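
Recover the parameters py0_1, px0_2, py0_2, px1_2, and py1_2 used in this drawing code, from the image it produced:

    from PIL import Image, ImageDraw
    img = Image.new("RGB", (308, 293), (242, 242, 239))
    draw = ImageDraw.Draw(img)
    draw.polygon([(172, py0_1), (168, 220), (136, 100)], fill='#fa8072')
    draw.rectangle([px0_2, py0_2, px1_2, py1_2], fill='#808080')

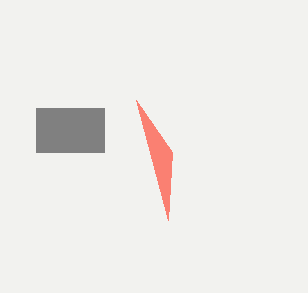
py0_1 = 152
px0_2 = 36
py0_2 = 108
px1_2 = 104
py1_2 = 152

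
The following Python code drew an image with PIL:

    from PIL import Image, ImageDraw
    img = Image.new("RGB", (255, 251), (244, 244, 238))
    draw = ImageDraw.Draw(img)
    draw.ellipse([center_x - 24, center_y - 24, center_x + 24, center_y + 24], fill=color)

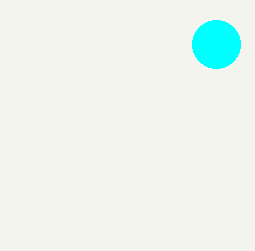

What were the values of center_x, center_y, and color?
center_x = 216, center_y = 44, color = 'cyan'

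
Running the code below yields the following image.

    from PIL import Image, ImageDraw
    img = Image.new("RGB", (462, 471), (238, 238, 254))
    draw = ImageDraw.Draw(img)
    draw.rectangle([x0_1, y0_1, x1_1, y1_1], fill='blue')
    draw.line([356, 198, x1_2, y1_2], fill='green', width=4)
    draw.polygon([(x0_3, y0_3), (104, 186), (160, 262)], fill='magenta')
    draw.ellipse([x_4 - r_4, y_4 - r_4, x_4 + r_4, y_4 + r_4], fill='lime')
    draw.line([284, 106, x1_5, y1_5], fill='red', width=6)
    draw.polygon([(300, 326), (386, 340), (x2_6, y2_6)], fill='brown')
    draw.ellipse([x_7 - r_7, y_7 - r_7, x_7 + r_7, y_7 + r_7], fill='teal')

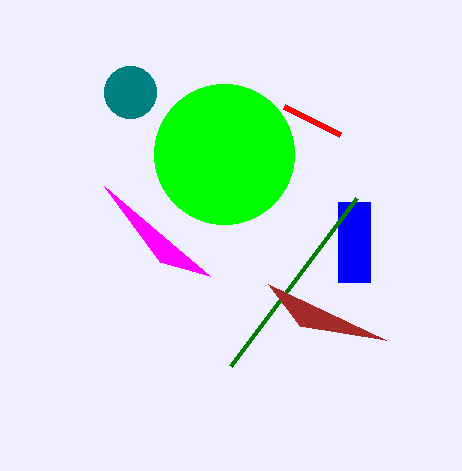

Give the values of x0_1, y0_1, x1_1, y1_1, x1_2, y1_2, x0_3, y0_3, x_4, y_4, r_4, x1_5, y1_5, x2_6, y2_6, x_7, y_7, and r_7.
x0_1 = 338; y0_1 = 202; x1_1 = 370; y1_1 = 282; x1_2 = 230; y1_2 = 366; x0_3 = 210; y0_3 = 276; x_4 = 224; y_4 = 154; r_4 = 70; x1_5 = 340; y1_5 = 134; x2_6 = 268; y2_6 = 284; x_7 = 130; y_7 = 92; r_7 = 26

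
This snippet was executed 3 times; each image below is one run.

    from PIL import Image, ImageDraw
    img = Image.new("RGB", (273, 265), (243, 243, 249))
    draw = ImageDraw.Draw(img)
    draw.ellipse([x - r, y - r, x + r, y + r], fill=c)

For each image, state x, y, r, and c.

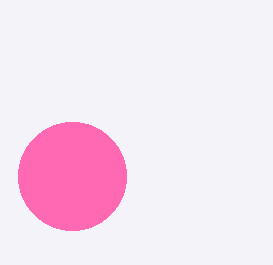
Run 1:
x = 72, y = 176, r = 54, c = 'hotpink'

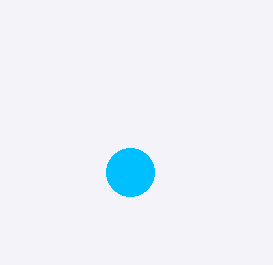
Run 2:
x = 130
y = 172
r = 24
c = 'deepskyblue'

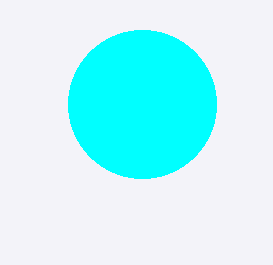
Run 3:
x = 142, y = 104, r = 74, c = 'cyan'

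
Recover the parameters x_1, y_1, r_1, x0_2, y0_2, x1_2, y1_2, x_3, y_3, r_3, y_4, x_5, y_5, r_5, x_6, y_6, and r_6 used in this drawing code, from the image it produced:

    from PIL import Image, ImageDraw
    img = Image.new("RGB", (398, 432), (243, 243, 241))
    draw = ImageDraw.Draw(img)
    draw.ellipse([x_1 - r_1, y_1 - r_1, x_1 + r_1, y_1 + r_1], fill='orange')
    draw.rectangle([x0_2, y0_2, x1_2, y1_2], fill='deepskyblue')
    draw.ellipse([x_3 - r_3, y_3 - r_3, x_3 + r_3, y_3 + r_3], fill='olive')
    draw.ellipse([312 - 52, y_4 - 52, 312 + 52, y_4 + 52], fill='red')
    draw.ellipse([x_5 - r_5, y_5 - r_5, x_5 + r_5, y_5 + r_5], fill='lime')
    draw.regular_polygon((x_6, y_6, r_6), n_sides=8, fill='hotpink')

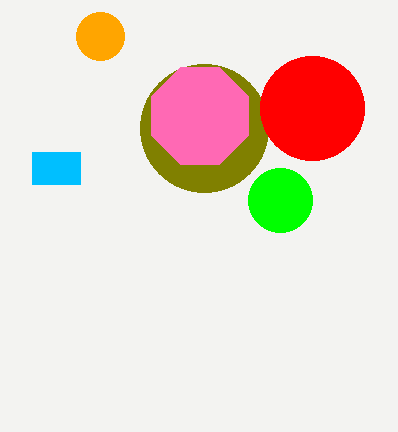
x_1 = 100; y_1 = 36; r_1 = 24; x0_2 = 32; y0_2 = 152; x1_2 = 80; y1_2 = 184; x_3 = 204; y_3 = 128; r_3 = 64; y_4 = 108; x_5 = 280; y_5 = 200; r_5 = 32; x_6 = 200; y_6 = 116; r_6 = 52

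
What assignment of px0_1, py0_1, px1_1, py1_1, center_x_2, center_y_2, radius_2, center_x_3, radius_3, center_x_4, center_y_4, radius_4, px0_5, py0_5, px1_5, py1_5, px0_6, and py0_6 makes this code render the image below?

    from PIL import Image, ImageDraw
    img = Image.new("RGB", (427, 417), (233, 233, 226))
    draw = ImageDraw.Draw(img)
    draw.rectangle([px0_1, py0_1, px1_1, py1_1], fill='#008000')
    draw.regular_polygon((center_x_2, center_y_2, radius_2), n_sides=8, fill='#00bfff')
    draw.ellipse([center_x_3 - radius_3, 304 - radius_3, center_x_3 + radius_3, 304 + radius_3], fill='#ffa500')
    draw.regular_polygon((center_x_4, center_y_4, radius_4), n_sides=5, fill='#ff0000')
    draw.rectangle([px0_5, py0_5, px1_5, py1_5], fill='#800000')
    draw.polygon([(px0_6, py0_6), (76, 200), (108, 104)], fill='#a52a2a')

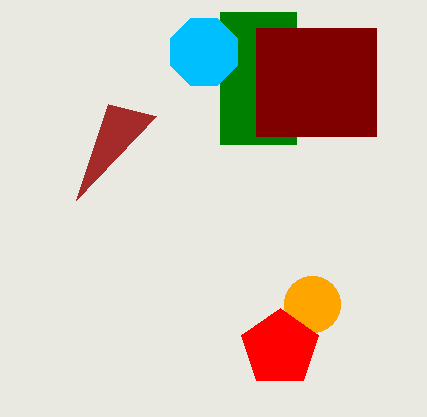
px0_1 = 220
py0_1 = 12
px1_1 = 296
py1_1 = 144
center_x_2 = 204
center_y_2 = 52
radius_2 = 36
center_x_3 = 312
radius_3 = 28
center_x_4 = 280
center_y_4 = 348
radius_4 = 40
px0_5 = 256
py0_5 = 28
px1_5 = 376
py1_5 = 136
px0_6 = 156
py0_6 = 116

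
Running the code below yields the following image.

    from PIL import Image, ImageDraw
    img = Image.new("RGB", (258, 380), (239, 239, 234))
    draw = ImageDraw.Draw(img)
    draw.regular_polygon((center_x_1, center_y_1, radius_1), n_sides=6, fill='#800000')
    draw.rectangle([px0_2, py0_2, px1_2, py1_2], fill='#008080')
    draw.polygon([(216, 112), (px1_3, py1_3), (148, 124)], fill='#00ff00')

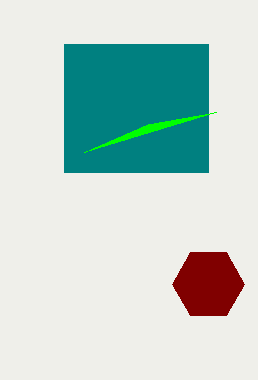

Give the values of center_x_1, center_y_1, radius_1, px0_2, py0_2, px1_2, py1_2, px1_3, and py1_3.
center_x_1 = 208, center_y_1 = 284, radius_1 = 36, px0_2 = 64, py0_2 = 44, px1_2 = 208, py1_2 = 172, px1_3 = 84, py1_3 = 152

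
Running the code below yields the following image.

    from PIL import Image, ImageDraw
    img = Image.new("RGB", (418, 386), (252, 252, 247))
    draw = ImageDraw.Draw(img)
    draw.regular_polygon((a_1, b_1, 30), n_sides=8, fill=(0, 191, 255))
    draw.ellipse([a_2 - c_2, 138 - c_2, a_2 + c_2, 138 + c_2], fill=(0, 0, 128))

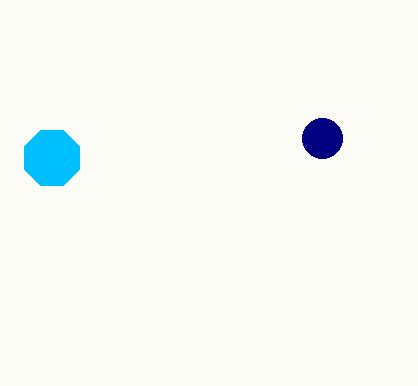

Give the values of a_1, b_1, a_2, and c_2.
a_1 = 52
b_1 = 158
a_2 = 322
c_2 = 20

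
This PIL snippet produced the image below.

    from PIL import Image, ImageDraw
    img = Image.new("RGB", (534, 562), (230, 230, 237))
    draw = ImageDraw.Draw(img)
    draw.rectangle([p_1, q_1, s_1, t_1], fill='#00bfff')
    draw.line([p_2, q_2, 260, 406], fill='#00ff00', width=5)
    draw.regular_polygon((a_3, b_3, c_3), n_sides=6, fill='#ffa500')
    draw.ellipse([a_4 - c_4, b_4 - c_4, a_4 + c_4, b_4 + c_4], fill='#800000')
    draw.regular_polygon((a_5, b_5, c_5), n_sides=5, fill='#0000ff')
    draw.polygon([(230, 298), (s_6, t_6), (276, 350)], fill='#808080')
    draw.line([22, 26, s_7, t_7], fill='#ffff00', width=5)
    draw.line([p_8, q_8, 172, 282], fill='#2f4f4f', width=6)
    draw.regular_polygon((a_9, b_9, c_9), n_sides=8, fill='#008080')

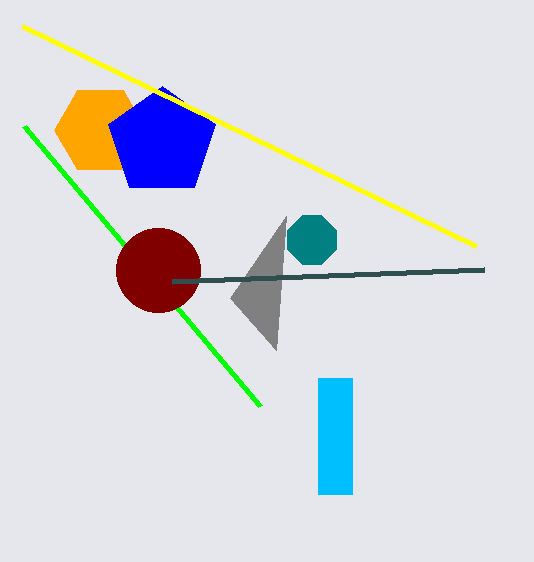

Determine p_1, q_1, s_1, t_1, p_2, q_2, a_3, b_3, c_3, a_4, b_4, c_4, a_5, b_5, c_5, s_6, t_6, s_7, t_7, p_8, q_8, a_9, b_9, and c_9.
p_1 = 318, q_1 = 378, s_1 = 352, t_1 = 494, p_2 = 24, q_2 = 126, a_3 = 100, b_3 = 130, c_3 = 46, a_4 = 158, b_4 = 270, c_4 = 42, a_5 = 162, b_5 = 142, c_5 = 56, s_6 = 286, t_6 = 216, s_7 = 476, t_7 = 246, p_8 = 484, q_8 = 270, a_9 = 312, b_9 = 240, c_9 = 26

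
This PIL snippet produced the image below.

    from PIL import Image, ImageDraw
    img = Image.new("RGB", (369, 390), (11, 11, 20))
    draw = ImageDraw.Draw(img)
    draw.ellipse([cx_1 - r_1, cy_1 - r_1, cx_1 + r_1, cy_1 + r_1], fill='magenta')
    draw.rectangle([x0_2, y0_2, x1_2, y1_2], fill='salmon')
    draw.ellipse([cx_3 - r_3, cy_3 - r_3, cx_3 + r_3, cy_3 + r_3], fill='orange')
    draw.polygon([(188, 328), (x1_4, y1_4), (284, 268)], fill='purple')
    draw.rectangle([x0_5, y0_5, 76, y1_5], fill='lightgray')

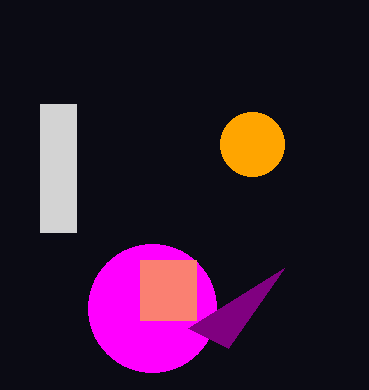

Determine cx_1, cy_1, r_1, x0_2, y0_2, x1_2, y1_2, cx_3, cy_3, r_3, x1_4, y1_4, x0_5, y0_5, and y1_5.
cx_1 = 152
cy_1 = 308
r_1 = 64
x0_2 = 140
y0_2 = 260
x1_2 = 196
y1_2 = 320
cx_3 = 252
cy_3 = 144
r_3 = 32
x1_4 = 228
y1_4 = 348
x0_5 = 40
y0_5 = 104
y1_5 = 232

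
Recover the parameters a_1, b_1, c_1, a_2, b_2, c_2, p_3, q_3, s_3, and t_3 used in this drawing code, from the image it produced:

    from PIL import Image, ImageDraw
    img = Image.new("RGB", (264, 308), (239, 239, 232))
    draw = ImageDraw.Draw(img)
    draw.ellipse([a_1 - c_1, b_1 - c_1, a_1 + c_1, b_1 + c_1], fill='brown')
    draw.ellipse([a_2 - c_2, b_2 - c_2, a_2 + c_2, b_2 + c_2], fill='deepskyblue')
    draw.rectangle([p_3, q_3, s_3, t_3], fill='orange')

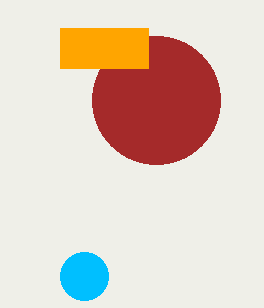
a_1 = 156
b_1 = 100
c_1 = 64
a_2 = 84
b_2 = 276
c_2 = 24
p_3 = 60
q_3 = 28
s_3 = 148
t_3 = 68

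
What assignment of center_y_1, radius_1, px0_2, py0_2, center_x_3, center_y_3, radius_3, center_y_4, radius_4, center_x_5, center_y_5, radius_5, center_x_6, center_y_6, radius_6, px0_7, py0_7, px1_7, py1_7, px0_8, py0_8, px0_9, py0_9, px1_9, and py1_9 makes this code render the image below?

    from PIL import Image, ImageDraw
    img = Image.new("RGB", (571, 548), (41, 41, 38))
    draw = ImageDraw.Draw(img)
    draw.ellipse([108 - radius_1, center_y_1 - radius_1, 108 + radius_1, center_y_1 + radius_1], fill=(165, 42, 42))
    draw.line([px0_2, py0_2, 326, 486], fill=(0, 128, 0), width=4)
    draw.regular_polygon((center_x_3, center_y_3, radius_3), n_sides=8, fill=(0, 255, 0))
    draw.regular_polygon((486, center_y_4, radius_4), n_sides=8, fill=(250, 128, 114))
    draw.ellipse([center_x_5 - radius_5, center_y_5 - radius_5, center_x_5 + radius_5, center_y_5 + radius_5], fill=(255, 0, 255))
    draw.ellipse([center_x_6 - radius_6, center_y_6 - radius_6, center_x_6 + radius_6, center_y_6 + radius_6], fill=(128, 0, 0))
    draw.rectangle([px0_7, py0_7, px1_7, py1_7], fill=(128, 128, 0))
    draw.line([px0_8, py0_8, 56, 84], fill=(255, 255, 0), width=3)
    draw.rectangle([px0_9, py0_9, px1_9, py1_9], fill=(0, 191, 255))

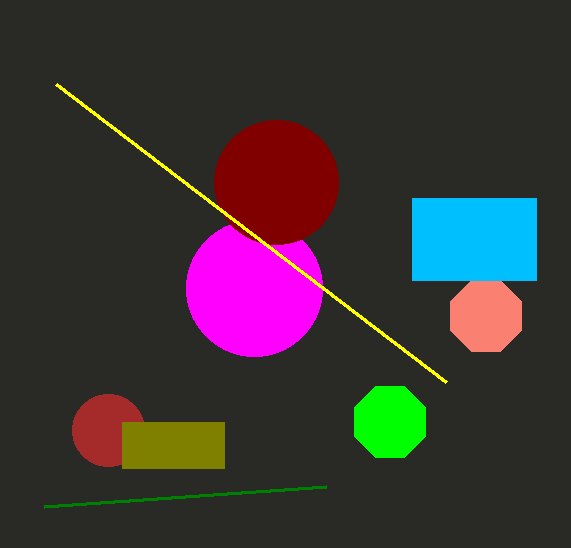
center_y_1 = 430, radius_1 = 36, px0_2 = 44, py0_2 = 506, center_x_3 = 390, center_y_3 = 422, radius_3 = 38, center_y_4 = 316, radius_4 = 38, center_x_5 = 254, center_y_5 = 288, radius_5 = 68, center_x_6 = 276, center_y_6 = 182, radius_6 = 62, px0_7 = 122, py0_7 = 422, px1_7 = 224, py1_7 = 468, px0_8 = 446, py0_8 = 382, px0_9 = 412, py0_9 = 198, px1_9 = 536, py1_9 = 280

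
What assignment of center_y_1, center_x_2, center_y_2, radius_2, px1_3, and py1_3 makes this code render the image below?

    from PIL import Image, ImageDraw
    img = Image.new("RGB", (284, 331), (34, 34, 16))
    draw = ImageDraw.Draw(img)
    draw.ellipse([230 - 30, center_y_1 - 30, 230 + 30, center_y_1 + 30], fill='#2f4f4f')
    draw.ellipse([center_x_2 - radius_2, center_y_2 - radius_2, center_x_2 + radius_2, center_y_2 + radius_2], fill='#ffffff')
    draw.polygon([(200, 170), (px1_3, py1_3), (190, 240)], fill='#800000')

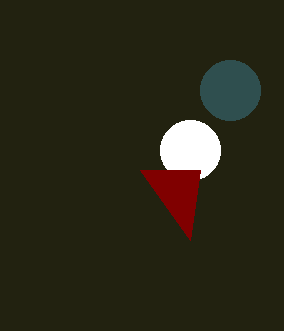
center_y_1 = 90; center_x_2 = 190; center_y_2 = 150; radius_2 = 30; px1_3 = 140; py1_3 = 170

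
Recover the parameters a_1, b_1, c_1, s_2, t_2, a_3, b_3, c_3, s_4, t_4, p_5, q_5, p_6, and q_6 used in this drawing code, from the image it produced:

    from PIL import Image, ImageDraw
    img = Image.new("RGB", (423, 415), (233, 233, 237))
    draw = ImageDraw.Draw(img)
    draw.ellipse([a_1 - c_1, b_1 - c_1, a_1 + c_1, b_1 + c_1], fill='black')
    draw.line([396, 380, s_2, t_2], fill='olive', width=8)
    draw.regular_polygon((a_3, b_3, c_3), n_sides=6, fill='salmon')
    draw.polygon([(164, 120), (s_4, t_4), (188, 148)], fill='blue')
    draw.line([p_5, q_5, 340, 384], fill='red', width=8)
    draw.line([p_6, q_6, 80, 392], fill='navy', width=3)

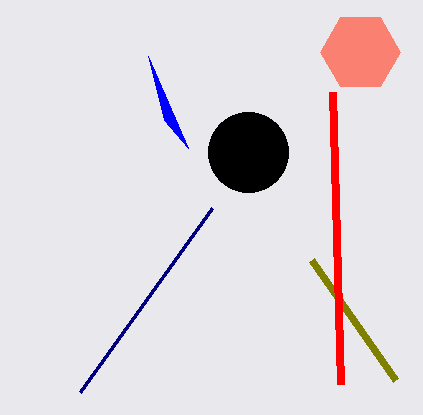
a_1 = 248; b_1 = 152; c_1 = 40; s_2 = 312; t_2 = 260; a_3 = 360; b_3 = 52; c_3 = 40; s_4 = 148; t_4 = 56; p_5 = 332; q_5 = 92; p_6 = 212; q_6 = 208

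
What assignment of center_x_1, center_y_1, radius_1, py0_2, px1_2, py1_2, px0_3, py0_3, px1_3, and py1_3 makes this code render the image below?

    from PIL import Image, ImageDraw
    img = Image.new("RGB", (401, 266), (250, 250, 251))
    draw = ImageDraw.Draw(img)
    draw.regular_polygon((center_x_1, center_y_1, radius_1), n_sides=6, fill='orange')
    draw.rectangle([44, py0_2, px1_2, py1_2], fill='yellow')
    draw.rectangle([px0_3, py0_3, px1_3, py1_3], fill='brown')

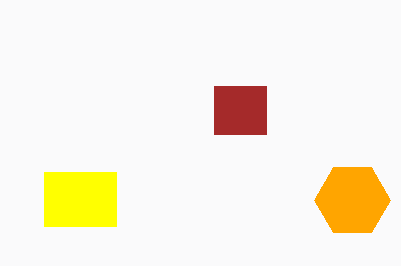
center_x_1 = 352, center_y_1 = 200, radius_1 = 38, py0_2 = 172, px1_2 = 116, py1_2 = 226, px0_3 = 214, py0_3 = 86, px1_3 = 266, py1_3 = 134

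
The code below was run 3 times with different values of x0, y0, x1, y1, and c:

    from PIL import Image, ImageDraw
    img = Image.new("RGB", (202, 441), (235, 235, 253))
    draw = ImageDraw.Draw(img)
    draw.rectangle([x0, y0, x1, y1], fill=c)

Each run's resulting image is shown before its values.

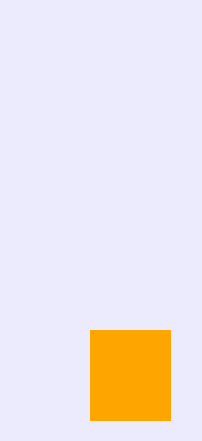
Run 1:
x0 = 90, y0 = 330, x1 = 170, y1 = 420, c = 'orange'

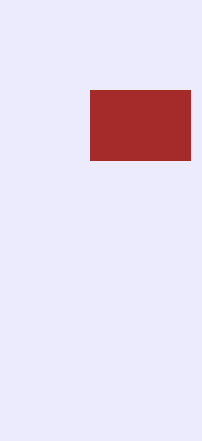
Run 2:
x0 = 90
y0 = 90
x1 = 190
y1 = 160
c = 'brown'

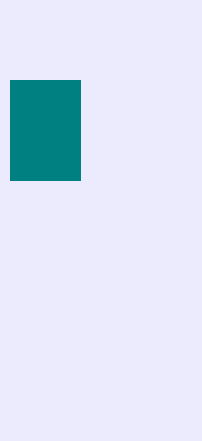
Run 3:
x0 = 10, y0 = 80, x1 = 80, y1 = 180, c = 'teal'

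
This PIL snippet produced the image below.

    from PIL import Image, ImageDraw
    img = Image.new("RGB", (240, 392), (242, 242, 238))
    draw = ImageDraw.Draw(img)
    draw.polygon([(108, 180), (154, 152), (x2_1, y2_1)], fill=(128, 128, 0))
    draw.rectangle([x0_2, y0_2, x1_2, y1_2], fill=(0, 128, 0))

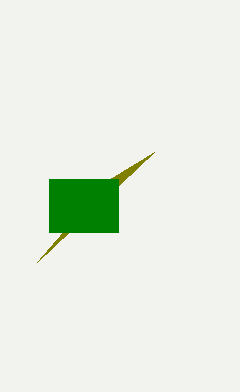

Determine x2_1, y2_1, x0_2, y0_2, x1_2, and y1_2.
x2_1 = 37; y2_1 = 262; x0_2 = 49; y0_2 = 179; x1_2 = 118; y1_2 = 232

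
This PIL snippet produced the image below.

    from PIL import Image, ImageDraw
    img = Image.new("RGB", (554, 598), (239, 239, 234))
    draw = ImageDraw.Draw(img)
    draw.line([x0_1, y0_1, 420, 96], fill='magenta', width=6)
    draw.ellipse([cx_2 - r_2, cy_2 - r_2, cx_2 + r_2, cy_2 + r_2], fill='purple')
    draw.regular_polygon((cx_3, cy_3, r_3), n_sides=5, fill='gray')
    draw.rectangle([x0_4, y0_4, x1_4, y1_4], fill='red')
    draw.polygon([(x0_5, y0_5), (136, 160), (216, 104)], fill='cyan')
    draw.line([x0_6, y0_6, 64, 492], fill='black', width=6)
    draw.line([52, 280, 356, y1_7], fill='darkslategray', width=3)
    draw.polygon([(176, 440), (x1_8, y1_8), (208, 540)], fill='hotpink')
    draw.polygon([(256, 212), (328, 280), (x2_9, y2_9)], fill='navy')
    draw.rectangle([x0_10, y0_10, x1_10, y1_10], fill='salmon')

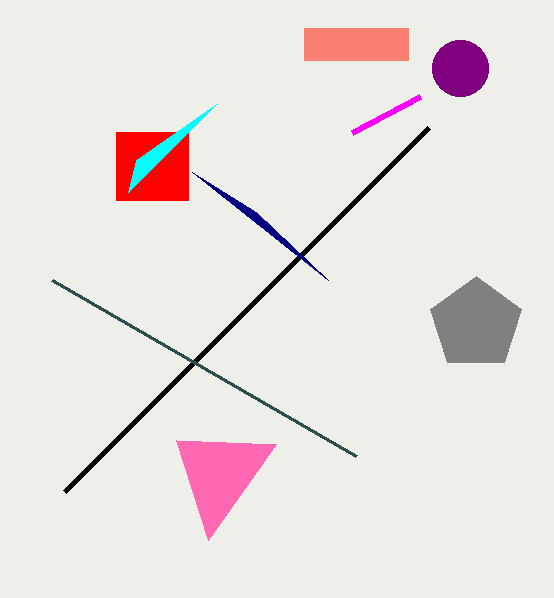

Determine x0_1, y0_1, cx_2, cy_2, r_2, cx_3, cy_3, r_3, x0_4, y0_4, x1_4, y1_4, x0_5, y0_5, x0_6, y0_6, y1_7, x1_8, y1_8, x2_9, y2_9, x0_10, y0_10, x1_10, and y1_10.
x0_1 = 352
y0_1 = 132
cx_2 = 460
cy_2 = 68
r_2 = 28
cx_3 = 476
cy_3 = 324
r_3 = 48
x0_4 = 116
y0_4 = 132
x1_4 = 188
y1_4 = 200
x0_5 = 128
y0_5 = 192
x0_6 = 428
y0_6 = 128
y1_7 = 456
x1_8 = 276
y1_8 = 444
x2_9 = 192
y2_9 = 172
x0_10 = 304
y0_10 = 28
x1_10 = 408
y1_10 = 60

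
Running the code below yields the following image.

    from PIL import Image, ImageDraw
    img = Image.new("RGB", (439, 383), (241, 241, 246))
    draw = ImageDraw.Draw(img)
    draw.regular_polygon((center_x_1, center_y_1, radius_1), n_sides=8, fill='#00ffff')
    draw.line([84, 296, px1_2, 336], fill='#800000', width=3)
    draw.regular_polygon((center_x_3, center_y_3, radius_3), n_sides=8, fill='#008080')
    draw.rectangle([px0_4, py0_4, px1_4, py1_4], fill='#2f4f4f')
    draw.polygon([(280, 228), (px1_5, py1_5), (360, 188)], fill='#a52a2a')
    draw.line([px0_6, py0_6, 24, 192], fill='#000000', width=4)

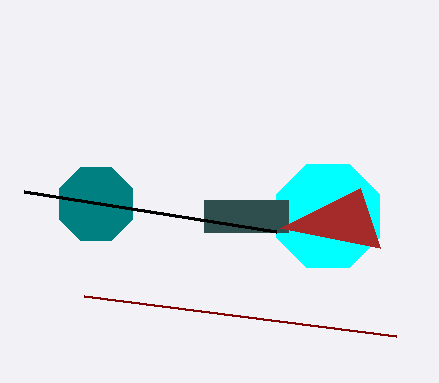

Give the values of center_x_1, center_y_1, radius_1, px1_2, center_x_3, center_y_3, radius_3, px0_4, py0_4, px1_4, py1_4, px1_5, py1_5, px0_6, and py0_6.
center_x_1 = 328
center_y_1 = 216
radius_1 = 56
px1_2 = 396
center_x_3 = 96
center_y_3 = 204
radius_3 = 40
px0_4 = 204
py0_4 = 200
px1_4 = 288
py1_4 = 232
px1_5 = 380
py1_5 = 248
px0_6 = 276
py0_6 = 232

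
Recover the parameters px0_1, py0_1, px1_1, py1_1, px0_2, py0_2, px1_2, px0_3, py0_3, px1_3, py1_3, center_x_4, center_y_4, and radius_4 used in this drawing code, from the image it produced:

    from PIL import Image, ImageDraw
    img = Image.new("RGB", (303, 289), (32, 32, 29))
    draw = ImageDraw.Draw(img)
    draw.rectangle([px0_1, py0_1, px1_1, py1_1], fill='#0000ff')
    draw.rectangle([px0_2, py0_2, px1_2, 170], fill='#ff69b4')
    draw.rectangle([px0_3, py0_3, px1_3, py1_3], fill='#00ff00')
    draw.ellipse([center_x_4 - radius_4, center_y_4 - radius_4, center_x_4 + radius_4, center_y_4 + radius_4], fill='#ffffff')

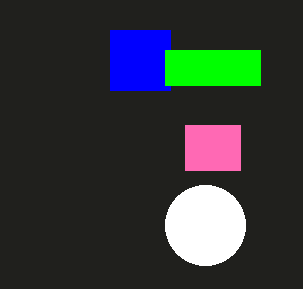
px0_1 = 110
py0_1 = 30
px1_1 = 170
py1_1 = 90
px0_2 = 185
py0_2 = 125
px1_2 = 240
px0_3 = 165
py0_3 = 50
px1_3 = 260
py1_3 = 85
center_x_4 = 205
center_y_4 = 225
radius_4 = 40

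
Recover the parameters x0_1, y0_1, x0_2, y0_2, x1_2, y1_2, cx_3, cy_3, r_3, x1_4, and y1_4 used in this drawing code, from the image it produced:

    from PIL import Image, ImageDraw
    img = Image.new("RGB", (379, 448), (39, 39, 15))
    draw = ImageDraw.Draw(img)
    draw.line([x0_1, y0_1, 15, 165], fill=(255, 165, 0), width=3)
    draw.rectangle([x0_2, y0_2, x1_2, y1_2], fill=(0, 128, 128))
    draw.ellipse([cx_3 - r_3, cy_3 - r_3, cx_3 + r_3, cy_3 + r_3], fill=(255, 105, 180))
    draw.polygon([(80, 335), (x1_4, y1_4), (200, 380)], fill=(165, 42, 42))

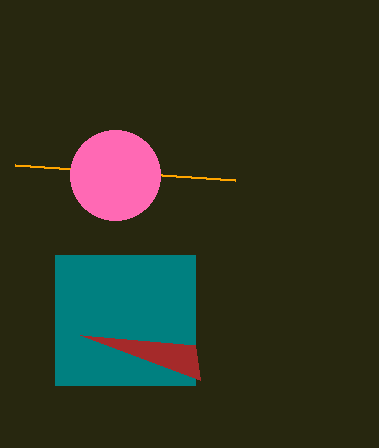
x0_1 = 235, y0_1 = 180, x0_2 = 55, y0_2 = 255, x1_2 = 195, y1_2 = 385, cx_3 = 115, cy_3 = 175, r_3 = 45, x1_4 = 195, y1_4 = 345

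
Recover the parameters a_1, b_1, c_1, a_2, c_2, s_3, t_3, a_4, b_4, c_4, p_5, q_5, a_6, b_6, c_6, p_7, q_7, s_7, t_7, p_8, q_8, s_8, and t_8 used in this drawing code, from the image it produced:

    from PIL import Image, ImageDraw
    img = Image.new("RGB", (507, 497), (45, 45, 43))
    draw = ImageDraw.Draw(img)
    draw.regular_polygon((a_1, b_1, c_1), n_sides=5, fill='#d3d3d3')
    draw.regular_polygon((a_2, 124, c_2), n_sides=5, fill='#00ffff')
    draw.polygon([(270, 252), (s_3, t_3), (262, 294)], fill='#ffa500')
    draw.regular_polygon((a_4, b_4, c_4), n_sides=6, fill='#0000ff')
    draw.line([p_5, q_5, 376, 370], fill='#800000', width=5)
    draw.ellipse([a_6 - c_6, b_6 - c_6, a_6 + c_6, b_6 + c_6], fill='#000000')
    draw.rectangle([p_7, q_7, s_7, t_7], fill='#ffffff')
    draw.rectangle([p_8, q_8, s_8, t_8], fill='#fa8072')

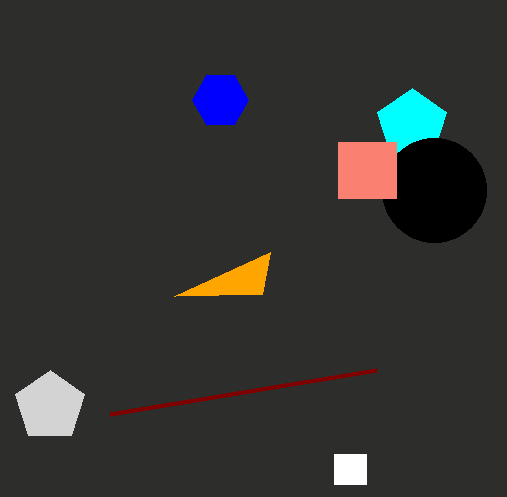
a_1 = 50; b_1 = 406; c_1 = 36; a_2 = 412; c_2 = 36; s_3 = 174; t_3 = 296; a_4 = 220; b_4 = 100; c_4 = 28; p_5 = 110; q_5 = 414; a_6 = 434; b_6 = 190; c_6 = 52; p_7 = 334; q_7 = 454; s_7 = 366; t_7 = 484; p_8 = 338; q_8 = 142; s_8 = 396; t_8 = 198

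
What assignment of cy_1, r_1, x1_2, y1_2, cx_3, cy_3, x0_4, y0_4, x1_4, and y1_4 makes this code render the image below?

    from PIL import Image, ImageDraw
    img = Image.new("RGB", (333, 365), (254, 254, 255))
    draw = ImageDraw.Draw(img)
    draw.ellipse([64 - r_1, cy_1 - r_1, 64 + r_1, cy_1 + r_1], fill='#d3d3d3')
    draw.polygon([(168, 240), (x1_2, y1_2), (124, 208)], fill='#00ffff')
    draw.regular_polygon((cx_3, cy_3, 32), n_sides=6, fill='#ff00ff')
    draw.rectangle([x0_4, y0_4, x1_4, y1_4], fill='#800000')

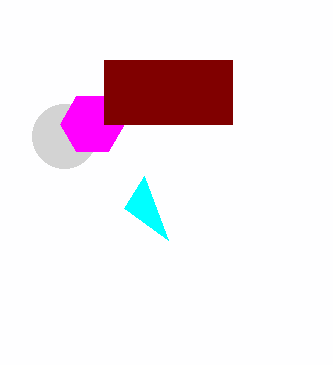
cy_1 = 136, r_1 = 32, x1_2 = 144, y1_2 = 176, cx_3 = 92, cy_3 = 124, x0_4 = 104, y0_4 = 60, x1_4 = 232, y1_4 = 124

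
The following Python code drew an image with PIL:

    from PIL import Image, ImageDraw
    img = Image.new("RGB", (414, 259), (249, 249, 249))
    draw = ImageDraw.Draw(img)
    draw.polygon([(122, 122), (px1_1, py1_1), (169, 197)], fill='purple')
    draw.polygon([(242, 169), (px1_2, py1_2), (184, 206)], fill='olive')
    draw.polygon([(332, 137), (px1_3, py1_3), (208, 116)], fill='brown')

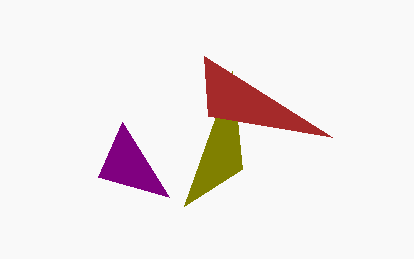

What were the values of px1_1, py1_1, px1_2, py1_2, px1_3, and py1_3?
px1_1 = 98; py1_1 = 177; px1_2 = 232; py1_2 = 71; px1_3 = 204; py1_3 = 56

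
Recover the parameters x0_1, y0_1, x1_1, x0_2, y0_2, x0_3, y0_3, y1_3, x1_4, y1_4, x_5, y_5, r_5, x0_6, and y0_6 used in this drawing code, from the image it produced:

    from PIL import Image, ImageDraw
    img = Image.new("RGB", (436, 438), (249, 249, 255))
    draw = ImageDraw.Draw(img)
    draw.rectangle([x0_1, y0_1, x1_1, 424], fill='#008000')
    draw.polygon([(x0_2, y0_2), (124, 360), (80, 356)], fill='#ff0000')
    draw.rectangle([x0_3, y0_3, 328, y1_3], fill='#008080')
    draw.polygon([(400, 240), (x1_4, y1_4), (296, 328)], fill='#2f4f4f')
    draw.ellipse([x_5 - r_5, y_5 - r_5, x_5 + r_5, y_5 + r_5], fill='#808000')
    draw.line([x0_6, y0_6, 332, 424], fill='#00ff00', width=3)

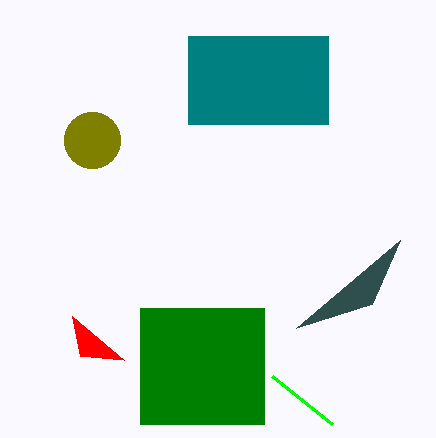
x0_1 = 140
y0_1 = 308
x1_1 = 264
x0_2 = 72
y0_2 = 316
x0_3 = 188
y0_3 = 36
y1_3 = 124
x1_4 = 372
y1_4 = 304
x_5 = 92
y_5 = 140
r_5 = 28
x0_6 = 272
y0_6 = 376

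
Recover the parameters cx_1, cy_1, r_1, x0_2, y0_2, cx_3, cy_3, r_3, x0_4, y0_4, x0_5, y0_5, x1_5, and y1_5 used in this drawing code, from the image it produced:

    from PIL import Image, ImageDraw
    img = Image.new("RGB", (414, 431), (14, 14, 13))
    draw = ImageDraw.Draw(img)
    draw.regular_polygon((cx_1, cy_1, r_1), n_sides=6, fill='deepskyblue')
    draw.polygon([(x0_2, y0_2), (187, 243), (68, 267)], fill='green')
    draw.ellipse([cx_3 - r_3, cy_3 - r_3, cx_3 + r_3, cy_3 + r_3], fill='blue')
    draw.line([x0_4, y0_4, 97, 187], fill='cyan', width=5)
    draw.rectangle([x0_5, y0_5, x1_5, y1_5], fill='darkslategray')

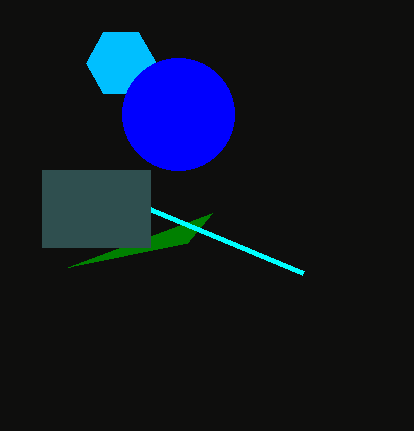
cx_1 = 121
cy_1 = 63
r_1 = 35
x0_2 = 212
y0_2 = 213
cx_3 = 178
cy_3 = 114
r_3 = 56
x0_4 = 303
y0_4 = 273
x0_5 = 42
y0_5 = 170
x1_5 = 150
y1_5 = 247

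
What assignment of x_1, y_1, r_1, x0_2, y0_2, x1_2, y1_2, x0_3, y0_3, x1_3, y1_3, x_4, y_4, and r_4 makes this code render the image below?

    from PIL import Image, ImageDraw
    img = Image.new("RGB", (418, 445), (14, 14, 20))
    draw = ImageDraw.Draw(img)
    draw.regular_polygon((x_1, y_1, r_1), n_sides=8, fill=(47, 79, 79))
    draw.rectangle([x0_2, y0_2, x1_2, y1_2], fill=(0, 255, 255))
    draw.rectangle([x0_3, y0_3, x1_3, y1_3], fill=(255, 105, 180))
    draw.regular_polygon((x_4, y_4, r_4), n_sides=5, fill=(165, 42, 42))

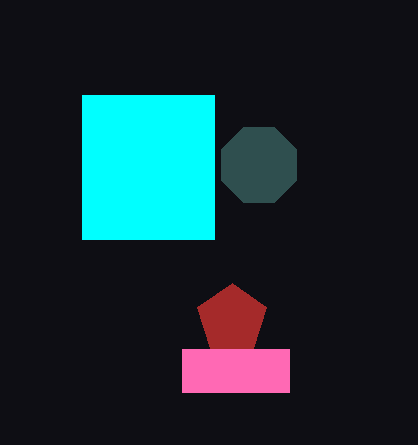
x_1 = 259; y_1 = 165; r_1 = 41; x0_2 = 82; y0_2 = 95; x1_2 = 214; y1_2 = 239; x0_3 = 182; y0_3 = 349; x1_3 = 289; y1_3 = 392; x_4 = 232; y_4 = 319; r_4 = 36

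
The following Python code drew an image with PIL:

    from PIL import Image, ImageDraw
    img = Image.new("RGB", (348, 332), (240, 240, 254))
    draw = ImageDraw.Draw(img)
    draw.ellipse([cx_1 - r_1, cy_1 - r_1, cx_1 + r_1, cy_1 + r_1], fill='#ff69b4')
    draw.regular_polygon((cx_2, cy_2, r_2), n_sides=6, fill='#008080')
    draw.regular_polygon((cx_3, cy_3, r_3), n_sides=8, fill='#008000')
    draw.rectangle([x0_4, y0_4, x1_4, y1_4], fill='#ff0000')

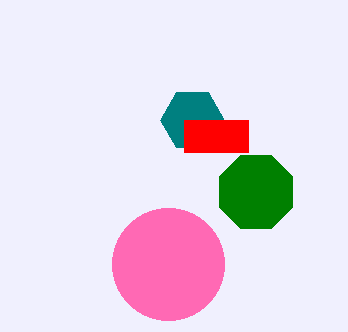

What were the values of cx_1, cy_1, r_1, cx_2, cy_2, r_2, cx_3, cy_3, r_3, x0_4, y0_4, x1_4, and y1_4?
cx_1 = 168; cy_1 = 264; r_1 = 56; cx_2 = 192; cy_2 = 120; r_2 = 32; cx_3 = 256; cy_3 = 192; r_3 = 40; x0_4 = 184; y0_4 = 120; x1_4 = 248; y1_4 = 152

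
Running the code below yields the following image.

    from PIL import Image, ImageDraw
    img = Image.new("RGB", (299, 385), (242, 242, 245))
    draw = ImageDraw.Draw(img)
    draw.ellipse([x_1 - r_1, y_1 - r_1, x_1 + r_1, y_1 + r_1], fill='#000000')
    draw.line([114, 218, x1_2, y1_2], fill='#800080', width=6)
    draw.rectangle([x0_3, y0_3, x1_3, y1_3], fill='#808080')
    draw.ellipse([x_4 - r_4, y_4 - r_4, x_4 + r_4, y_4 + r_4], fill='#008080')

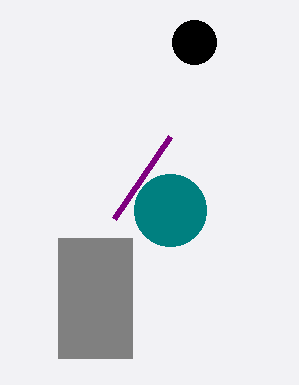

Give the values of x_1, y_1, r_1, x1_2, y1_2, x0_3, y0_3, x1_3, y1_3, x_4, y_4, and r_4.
x_1 = 194; y_1 = 42; r_1 = 22; x1_2 = 170; y1_2 = 136; x0_3 = 58; y0_3 = 238; x1_3 = 132; y1_3 = 358; x_4 = 170; y_4 = 210; r_4 = 36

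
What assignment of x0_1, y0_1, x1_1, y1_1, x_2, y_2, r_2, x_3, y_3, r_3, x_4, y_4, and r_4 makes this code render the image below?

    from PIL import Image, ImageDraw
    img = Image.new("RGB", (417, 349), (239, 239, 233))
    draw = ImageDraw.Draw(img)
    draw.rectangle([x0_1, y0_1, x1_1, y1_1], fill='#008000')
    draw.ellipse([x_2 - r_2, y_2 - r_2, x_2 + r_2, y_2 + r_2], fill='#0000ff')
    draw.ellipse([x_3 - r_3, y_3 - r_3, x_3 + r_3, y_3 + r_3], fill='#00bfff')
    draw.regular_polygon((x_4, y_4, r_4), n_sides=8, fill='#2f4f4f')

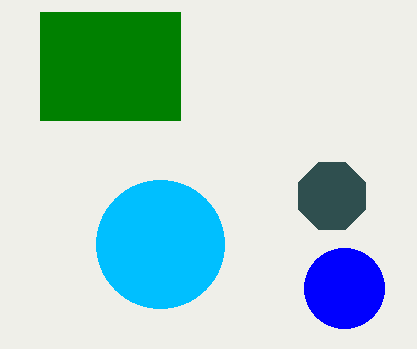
x0_1 = 40; y0_1 = 12; x1_1 = 180; y1_1 = 120; x_2 = 344; y_2 = 288; r_2 = 40; x_3 = 160; y_3 = 244; r_3 = 64; x_4 = 332; y_4 = 196; r_4 = 36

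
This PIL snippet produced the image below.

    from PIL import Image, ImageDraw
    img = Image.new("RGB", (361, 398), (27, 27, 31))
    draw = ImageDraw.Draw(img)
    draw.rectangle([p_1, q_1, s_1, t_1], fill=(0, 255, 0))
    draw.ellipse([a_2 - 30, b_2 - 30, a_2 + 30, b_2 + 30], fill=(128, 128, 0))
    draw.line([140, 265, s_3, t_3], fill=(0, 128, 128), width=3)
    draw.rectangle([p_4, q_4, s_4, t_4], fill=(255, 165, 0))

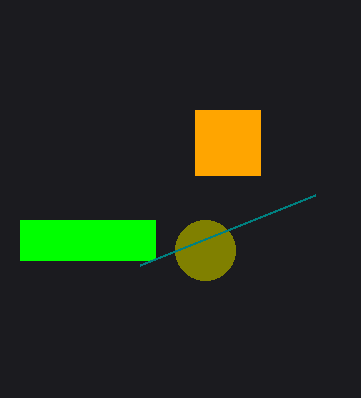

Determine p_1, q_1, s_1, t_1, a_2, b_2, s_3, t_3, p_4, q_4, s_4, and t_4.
p_1 = 20; q_1 = 220; s_1 = 155; t_1 = 260; a_2 = 205; b_2 = 250; s_3 = 315; t_3 = 195; p_4 = 195; q_4 = 110; s_4 = 260; t_4 = 175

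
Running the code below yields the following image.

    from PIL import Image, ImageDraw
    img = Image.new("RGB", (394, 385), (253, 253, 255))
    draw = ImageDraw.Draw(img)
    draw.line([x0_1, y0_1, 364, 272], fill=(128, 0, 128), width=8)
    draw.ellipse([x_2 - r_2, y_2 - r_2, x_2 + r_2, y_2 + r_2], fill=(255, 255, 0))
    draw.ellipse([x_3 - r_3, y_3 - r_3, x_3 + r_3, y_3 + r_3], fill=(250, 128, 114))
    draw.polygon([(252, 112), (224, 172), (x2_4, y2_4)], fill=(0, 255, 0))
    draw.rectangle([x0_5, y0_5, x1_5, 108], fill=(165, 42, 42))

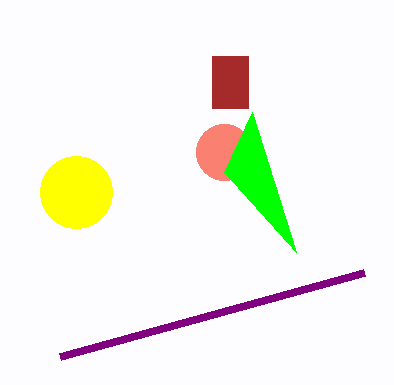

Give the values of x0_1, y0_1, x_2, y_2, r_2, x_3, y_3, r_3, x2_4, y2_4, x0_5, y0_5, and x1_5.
x0_1 = 60
y0_1 = 356
x_2 = 76
y_2 = 192
r_2 = 36
x_3 = 224
y_3 = 152
r_3 = 28
x2_4 = 296
y2_4 = 252
x0_5 = 212
y0_5 = 56
x1_5 = 248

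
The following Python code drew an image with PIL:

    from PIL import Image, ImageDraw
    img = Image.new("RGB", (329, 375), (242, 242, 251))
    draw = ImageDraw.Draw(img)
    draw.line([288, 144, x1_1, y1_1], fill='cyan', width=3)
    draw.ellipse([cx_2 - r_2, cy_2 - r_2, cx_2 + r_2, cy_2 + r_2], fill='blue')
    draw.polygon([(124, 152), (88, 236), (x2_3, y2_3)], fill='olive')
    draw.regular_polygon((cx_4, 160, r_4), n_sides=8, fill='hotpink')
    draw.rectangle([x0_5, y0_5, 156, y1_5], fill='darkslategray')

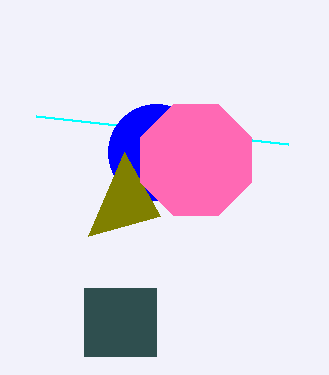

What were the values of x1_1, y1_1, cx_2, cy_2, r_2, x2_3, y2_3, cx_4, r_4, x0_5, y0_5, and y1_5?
x1_1 = 36, y1_1 = 116, cx_2 = 156, cy_2 = 152, r_2 = 48, x2_3 = 160, y2_3 = 216, cx_4 = 196, r_4 = 60, x0_5 = 84, y0_5 = 288, y1_5 = 356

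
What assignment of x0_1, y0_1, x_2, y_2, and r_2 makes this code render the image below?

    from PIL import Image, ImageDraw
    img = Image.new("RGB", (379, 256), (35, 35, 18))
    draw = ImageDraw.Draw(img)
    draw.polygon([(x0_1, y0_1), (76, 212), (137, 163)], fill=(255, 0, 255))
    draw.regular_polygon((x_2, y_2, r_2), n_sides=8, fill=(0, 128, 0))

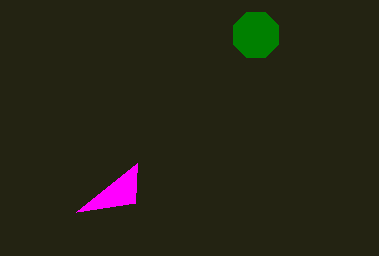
x0_1 = 135
y0_1 = 203
x_2 = 256
y_2 = 35
r_2 = 24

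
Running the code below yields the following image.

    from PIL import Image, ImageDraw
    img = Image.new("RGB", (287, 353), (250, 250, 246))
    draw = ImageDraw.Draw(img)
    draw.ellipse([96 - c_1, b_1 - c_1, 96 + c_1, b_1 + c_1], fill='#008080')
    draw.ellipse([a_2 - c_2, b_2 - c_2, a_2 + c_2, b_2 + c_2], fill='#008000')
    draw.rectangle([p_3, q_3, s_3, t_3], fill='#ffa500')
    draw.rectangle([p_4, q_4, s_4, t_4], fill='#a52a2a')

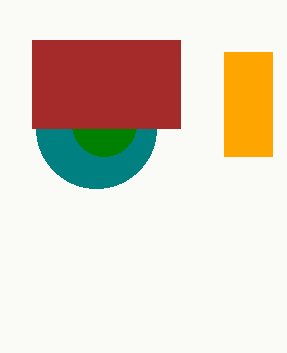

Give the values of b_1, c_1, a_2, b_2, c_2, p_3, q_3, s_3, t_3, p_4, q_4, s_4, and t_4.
b_1 = 128
c_1 = 60
a_2 = 104
b_2 = 124
c_2 = 32
p_3 = 224
q_3 = 52
s_3 = 272
t_3 = 156
p_4 = 32
q_4 = 40
s_4 = 180
t_4 = 128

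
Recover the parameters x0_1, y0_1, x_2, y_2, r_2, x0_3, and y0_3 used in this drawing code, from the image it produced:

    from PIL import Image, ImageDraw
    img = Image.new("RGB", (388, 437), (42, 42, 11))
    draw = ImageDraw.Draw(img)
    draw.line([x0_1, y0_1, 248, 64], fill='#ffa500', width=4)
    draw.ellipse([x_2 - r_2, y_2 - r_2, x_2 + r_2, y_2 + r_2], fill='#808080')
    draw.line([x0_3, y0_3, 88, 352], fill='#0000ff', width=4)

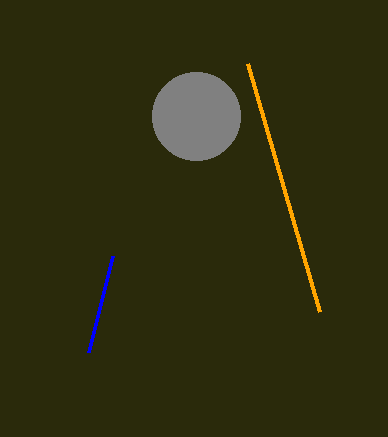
x0_1 = 320, y0_1 = 312, x_2 = 196, y_2 = 116, r_2 = 44, x0_3 = 112, y0_3 = 256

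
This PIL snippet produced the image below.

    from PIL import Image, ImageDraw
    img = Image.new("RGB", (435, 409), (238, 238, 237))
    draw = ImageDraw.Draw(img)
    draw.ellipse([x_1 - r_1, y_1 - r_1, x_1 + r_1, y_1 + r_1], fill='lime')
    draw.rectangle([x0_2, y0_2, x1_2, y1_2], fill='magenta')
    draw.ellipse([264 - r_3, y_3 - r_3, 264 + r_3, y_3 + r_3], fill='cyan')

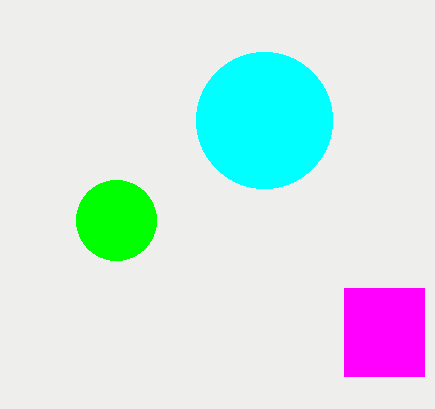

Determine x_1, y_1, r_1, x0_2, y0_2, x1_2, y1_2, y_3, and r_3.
x_1 = 116; y_1 = 220; r_1 = 40; x0_2 = 344; y0_2 = 288; x1_2 = 424; y1_2 = 376; y_3 = 120; r_3 = 68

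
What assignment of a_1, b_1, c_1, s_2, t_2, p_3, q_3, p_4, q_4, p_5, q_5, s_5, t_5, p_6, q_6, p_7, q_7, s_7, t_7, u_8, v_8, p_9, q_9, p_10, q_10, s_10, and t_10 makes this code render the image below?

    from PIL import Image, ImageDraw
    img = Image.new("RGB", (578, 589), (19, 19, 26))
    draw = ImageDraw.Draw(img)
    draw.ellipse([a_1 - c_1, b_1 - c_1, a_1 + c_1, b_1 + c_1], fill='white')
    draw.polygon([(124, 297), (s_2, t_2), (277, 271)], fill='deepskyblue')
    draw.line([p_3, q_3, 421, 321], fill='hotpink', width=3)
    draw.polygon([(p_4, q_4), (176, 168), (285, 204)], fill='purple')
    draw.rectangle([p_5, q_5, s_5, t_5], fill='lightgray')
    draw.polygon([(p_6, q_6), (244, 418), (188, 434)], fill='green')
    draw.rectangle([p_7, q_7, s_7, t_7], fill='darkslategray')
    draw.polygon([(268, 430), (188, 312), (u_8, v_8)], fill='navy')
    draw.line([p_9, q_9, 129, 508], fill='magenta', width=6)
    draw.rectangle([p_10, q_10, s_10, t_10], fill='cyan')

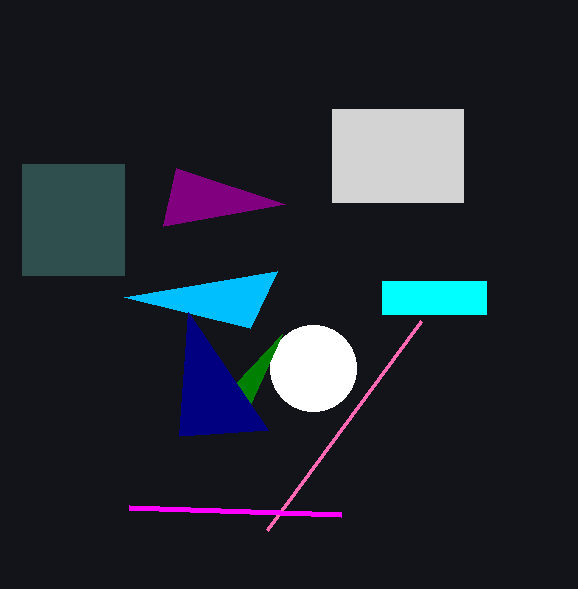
a_1 = 313; b_1 = 368; c_1 = 43; s_2 = 250; t_2 = 328; p_3 = 267; q_3 = 530; p_4 = 163; q_4 = 226; p_5 = 332; q_5 = 109; s_5 = 463; t_5 = 202; p_6 = 282; q_6 = 334; p_7 = 22; q_7 = 164; s_7 = 124; t_7 = 275; u_8 = 179; v_8 = 436; p_9 = 341; q_9 = 515; p_10 = 382; q_10 = 281; s_10 = 486; t_10 = 314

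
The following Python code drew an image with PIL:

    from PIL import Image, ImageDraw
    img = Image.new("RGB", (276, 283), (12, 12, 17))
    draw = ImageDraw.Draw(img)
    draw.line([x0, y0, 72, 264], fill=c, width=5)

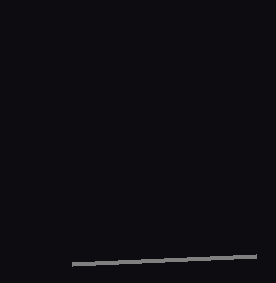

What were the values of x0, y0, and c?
x0 = 256, y0 = 256, c = 'gray'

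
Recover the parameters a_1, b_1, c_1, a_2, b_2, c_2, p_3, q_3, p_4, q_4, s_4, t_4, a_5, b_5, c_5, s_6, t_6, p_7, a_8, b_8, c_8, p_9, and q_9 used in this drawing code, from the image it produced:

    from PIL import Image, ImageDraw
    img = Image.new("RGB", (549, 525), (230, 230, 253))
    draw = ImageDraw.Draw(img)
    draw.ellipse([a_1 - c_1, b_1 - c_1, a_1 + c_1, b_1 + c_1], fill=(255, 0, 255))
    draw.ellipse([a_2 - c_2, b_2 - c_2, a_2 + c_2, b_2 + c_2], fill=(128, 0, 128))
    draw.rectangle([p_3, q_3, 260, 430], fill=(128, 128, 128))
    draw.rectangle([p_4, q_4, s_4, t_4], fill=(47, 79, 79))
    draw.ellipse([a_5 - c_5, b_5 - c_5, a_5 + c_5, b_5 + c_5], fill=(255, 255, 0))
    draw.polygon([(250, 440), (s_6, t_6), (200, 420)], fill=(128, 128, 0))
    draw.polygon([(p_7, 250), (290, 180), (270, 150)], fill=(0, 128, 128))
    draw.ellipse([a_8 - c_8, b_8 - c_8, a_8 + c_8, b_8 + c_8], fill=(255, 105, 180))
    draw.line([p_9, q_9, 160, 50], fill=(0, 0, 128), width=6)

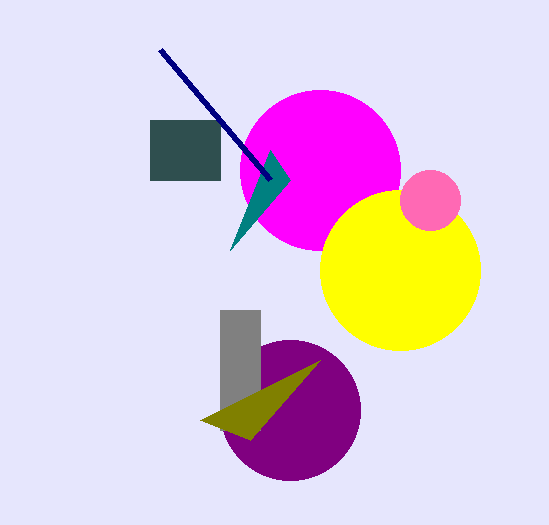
a_1 = 320
b_1 = 170
c_1 = 80
a_2 = 290
b_2 = 410
c_2 = 70
p_3 = 220
q_3 = 310
p_4 = 150
q_4 = 120
s_4 = 220
t_4 = 180
a_5 = 400
b_5 = 270
c_5 = 80
s_6 = 320
t_6 = 360
p_7 = 230
a_8 = 430
b_8 = 200
c_8 = 30
p_9 = 270
q_9 = 180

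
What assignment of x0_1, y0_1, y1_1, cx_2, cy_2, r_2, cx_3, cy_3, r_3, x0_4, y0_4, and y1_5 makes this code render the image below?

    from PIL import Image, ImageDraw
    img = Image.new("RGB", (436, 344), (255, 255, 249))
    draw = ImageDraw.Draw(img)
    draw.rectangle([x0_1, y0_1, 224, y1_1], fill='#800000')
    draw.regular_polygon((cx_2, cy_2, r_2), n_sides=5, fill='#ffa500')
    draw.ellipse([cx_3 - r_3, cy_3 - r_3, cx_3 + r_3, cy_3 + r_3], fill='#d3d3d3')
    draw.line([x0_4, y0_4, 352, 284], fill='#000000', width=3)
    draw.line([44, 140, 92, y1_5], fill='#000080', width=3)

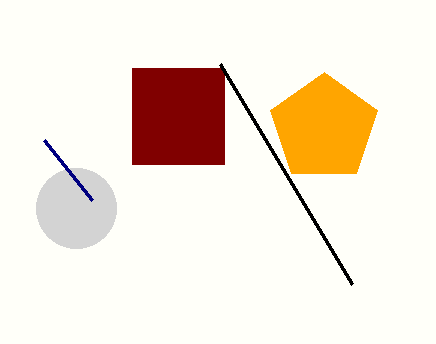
x0_1 = 132, y0_1 = 68, y1_1 = 164, cx_2 = 324, cy_2 = 128, r_2 = 56, cx_3 = 76, cy_3 = 208, r_3 = 40, x0_4 = 220, y0_4 = 64, y1_5 = 200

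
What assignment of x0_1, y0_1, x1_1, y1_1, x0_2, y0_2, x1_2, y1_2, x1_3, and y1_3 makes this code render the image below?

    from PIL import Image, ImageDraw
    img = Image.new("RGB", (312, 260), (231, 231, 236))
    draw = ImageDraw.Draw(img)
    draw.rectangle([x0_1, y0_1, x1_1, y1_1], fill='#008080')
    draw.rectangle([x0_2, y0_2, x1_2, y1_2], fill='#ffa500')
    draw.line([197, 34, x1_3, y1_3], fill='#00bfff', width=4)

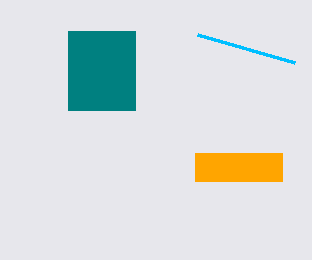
x0_1 = 68; y0_1 = 31; x1_1 = 135; y1_1 = 110; x0_2 = 195; y0_2 = 153; x1_2 = 282; y1_2 = 181; x1_3 = 294; y1_3 = 62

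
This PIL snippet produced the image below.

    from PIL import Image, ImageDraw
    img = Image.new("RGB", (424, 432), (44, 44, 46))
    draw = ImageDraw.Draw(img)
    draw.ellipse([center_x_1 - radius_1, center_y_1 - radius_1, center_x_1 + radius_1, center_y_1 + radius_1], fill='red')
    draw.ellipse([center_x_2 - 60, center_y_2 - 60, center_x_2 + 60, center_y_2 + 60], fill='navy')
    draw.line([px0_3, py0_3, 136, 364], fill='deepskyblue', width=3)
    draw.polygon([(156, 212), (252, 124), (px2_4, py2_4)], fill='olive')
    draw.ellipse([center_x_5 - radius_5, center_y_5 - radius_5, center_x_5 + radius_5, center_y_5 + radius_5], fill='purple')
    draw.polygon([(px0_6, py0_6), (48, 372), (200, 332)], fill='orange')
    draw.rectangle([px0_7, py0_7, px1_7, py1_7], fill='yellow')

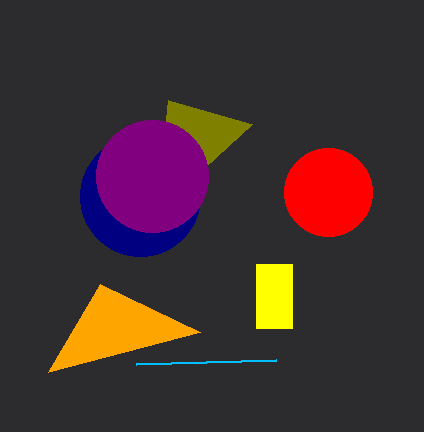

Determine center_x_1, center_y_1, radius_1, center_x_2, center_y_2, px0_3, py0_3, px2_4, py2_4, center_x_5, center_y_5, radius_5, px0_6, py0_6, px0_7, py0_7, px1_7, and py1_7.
center_x_1 = 328
center_y_1 = 192
radius_1 = 44
center_x_2 = 140
center_y_2 = 196
px0_3 = 276
py0_3 = 360
px2_4 = 168
py2_4 = 100
center_x_5 = 152
center_y_5 = 176
radius_5 = 56
px0_6 = 100
py0_6 = 284
px0_7 = 256
py0_7 = 264
px1_7 = 292
py1_7 = 328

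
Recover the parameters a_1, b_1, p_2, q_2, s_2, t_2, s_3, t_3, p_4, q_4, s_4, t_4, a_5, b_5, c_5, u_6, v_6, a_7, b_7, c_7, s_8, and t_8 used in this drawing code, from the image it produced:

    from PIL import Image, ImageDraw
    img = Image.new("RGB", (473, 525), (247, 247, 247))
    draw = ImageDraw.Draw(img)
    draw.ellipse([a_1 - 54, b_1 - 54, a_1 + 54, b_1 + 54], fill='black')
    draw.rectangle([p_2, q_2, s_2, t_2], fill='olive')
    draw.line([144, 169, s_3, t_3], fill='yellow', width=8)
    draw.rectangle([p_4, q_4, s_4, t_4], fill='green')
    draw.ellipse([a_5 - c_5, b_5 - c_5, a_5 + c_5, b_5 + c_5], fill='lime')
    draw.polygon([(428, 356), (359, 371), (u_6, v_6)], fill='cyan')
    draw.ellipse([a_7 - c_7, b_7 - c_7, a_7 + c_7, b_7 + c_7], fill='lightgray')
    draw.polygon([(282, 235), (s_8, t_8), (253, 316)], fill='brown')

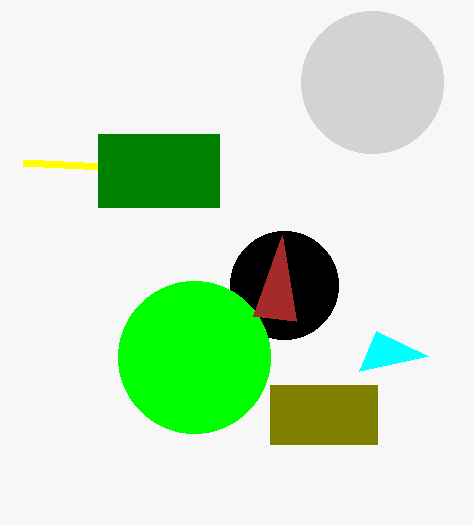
a_1 = 284
b_1 = 285
p_2 = 270
q_2 = 385
s_2 = 377
t_2 = 444
s_3 = 23
t_3 = 163
p_4 = 98
q_4 = 134
s_4 = 219
t_4 = 207
a_5 = 194
b_5 = 357
c_5 = 76
u_6 = 376
v_6 = 331
a_7 = 372
b_7 = 82
c_7 = 71
s_8 = 296
t_8 = 321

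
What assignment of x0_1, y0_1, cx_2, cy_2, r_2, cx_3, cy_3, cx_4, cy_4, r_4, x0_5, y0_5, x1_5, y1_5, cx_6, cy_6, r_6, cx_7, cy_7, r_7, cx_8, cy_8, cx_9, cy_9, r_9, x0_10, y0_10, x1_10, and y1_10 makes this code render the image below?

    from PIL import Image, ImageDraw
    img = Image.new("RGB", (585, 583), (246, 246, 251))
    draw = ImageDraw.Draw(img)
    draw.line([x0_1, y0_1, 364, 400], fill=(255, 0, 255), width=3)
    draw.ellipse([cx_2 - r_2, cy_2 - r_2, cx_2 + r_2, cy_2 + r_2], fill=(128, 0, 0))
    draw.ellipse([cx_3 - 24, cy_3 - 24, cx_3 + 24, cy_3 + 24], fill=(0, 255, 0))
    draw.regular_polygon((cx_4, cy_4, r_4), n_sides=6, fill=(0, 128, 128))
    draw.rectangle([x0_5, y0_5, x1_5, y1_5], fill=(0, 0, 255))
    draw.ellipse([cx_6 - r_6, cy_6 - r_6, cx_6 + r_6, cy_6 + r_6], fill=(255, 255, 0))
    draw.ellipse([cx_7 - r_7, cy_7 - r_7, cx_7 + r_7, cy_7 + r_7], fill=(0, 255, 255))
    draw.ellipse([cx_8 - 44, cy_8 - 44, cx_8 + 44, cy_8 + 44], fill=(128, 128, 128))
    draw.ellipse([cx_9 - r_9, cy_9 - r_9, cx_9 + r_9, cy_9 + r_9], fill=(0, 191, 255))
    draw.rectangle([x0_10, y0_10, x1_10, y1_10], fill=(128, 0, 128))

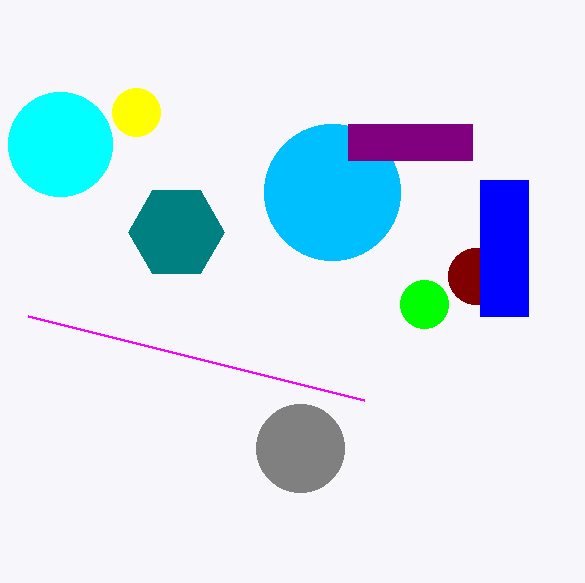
x0_1 = 28, y0_1 = 316, cx_2 = 476, cy_2 = 276, r_2 = 28, cx_3 = 424, cy_3 = 304, cx_4 = 176, cy_4 = 232, r_4 = 48, x0_5 = 480, y0_5 = 180, x1_5 = 528, y1_5 = 316, cx_6 = 136, cy_6 = 112, r_6 = 24, cx_7 = 60, cy_7 = 144, r_7 = 52, cx_8 = 300, cy_8 = 448, cx_9 = 332, cy_9 = 192, r_9 = 68, x0_10 = 348, y0_10 = 124, x1_10 = 472, y1_10 = 160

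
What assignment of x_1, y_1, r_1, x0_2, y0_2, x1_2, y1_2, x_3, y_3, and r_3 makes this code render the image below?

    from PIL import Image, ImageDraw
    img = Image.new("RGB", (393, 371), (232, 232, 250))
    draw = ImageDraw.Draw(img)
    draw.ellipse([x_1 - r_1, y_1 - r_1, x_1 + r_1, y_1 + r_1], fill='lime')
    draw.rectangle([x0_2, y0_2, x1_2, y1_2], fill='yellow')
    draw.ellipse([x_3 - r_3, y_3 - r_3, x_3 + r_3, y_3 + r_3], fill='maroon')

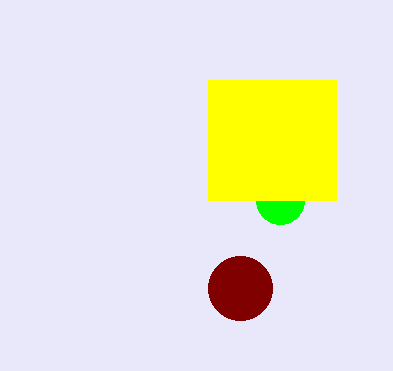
x_1 = 280, y_1 = 200, r_1 = 24, x0_2 = 208, y0_2 = 80, x1_2 = 336, y1_2 = 200, x_3 = 240, y_3 = 288, r_3 = 32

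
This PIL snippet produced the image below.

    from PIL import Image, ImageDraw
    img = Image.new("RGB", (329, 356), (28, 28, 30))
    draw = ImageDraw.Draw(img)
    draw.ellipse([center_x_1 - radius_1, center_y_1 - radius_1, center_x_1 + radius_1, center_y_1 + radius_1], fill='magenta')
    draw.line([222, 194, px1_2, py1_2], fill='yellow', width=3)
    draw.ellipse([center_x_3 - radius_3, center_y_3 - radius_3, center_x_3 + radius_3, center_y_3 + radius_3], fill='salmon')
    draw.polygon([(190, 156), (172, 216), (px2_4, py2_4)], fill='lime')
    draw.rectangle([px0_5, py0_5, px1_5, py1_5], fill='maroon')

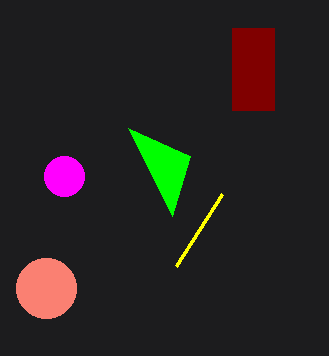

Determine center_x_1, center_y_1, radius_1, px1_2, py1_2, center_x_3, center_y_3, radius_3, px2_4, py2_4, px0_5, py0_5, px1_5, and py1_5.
center_x_1 = 64; center_y_1 = 176; radius_1 = 20; px1_2 = 176; py1_2 = 266; center_x_3 = 46; center_y_3 = 288; radius_3 = 30; px2_4 = 128; py2_4 = 128; px0_5 = 232; py0_5 = 28; px1_5 = 274; py1_5 = 110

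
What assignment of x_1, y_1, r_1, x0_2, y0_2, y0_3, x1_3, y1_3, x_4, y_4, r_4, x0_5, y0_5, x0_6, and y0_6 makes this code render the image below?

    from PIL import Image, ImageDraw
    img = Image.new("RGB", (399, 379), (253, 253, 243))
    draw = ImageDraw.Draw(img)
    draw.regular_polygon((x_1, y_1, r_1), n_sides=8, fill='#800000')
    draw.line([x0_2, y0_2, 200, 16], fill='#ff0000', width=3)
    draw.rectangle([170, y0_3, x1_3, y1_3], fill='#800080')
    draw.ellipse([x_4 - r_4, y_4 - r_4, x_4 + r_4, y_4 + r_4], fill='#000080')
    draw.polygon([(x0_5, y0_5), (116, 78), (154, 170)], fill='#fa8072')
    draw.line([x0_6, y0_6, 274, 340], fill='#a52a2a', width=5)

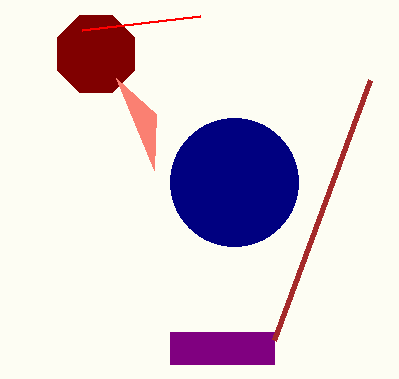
x_1 = 96
y_1 = 54
r_1 = 42
x0_2 = 82
y0_2 = 30
y0_3 = 332
x1_3 = 274
y1_3 = 364
x_4 = 234
y_4 = 182
r_4 = 64
x0_5 = 156
y0_5 = 114
x0_6 = 370
y0_6 = 80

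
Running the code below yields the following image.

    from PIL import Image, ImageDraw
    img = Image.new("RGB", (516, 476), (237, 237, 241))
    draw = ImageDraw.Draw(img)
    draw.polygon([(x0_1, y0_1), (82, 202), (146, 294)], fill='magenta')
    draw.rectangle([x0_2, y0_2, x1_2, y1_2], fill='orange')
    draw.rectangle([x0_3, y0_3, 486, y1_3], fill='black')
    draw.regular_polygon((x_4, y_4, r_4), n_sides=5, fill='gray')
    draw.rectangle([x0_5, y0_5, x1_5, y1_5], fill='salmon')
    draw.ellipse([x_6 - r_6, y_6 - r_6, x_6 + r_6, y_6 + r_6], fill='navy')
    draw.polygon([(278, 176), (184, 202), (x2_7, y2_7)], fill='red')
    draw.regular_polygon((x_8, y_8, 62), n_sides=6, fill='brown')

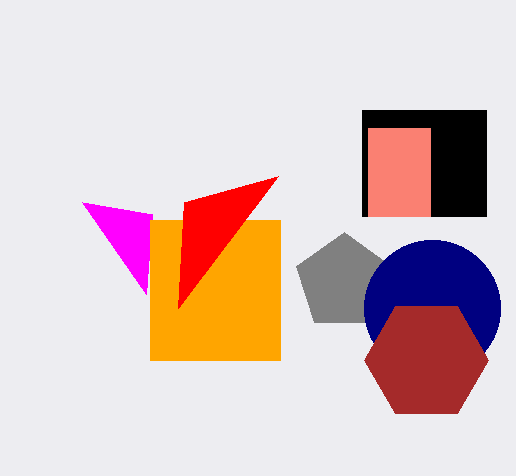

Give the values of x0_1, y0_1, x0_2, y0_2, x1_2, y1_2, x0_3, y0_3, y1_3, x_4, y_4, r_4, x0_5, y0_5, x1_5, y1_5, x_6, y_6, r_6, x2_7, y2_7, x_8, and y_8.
x0_1 = 152, y0_1 = 214, x0_2 = 150, y0_2 = 220, x1_2 = 280, y1_2 = 360, x0_3 = 362, y0_3 = 110, y1_3 = 216, x_4 = 344, y_4 = 282, r_4 = 50, x0_5 = 368, y0_5 = 128, x1_5 = 430, y1_5 = 216, x_6 = 432, y_6 = 308, r_6 = 68, x2_7 = 178, y2_7 = 308, x_8 = 426, y_8 = 360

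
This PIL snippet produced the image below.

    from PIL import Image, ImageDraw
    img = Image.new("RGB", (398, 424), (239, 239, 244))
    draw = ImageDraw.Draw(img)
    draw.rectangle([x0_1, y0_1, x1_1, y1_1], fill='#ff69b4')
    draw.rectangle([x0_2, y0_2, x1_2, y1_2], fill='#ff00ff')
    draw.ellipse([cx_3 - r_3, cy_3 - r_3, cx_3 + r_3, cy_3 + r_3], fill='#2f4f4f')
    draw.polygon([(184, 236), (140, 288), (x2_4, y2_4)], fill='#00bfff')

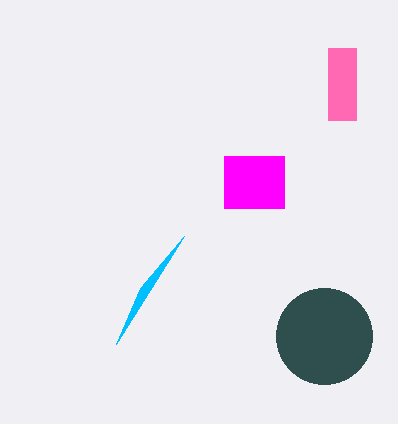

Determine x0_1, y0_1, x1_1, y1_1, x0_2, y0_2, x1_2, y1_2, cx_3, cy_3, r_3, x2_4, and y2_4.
x0_1 = 328; y0_1 = 48; x1_1 = 356; y1_1 = 120; x0_2 = 224; y0_2 = 156; x1_2 = 284; y1_2 = 208; cx_3 = 324; cy_3 = 336; r_3 = 48; x2_4 = 116; y2_4 = 344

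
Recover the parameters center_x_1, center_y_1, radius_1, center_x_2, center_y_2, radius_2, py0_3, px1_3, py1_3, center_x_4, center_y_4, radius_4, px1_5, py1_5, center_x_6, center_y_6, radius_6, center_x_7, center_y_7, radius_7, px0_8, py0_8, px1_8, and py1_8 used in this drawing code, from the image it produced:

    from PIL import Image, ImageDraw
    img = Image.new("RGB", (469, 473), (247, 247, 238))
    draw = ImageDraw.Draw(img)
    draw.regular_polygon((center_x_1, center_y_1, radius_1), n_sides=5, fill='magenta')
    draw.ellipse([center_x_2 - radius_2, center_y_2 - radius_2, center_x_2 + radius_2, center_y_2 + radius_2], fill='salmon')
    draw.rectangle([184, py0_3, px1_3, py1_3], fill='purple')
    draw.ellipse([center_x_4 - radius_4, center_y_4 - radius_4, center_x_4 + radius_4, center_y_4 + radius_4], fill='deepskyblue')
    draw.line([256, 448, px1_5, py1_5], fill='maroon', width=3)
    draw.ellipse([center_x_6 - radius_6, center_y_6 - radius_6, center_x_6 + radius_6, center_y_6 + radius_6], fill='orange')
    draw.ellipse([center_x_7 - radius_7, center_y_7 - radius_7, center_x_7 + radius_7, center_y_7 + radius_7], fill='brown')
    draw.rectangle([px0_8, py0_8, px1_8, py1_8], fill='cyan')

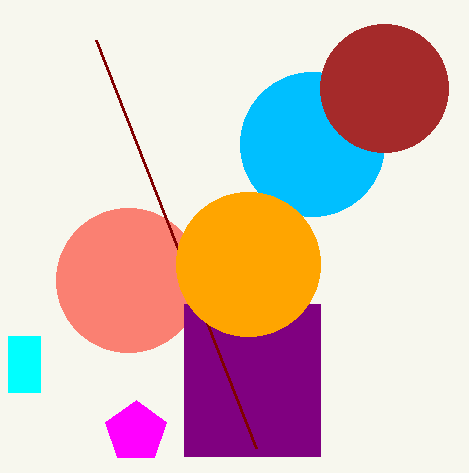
center_x_1 = 136; center_y_1 = 432; radius_1 = 32; center_x_2 = 128; center_y_2 = 280; radius_2 = 72; py0_3 = 304; px1_3 = 320; py1_3 = 456; center_x_4 = 312; center_y_4 = 144; radius_4 = 72; px1_5 = 96; py1_5 = 40; center_x_6 = 248; center_y_6 = 264; radius_6 = 72; center_x_7 = 384; center_y_7 = 88; radius_7 = 64; px0_8 = 8; py0_8 = 336; px1_8 = 40; py1_8 = 392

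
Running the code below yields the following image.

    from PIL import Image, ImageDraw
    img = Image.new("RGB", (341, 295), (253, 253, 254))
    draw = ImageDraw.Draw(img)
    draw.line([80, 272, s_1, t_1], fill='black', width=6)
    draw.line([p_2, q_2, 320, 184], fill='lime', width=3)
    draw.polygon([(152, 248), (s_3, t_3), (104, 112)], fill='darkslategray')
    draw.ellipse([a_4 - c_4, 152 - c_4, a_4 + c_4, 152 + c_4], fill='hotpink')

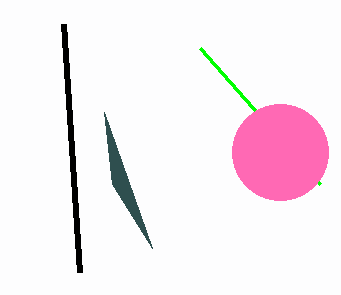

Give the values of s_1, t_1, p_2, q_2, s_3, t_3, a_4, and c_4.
s_1 = 64
t_1 = 24
p_2 = 200
q_2 = 48
s_3 = 112
t_3 = 184
a_4 = 280
c_4 = 48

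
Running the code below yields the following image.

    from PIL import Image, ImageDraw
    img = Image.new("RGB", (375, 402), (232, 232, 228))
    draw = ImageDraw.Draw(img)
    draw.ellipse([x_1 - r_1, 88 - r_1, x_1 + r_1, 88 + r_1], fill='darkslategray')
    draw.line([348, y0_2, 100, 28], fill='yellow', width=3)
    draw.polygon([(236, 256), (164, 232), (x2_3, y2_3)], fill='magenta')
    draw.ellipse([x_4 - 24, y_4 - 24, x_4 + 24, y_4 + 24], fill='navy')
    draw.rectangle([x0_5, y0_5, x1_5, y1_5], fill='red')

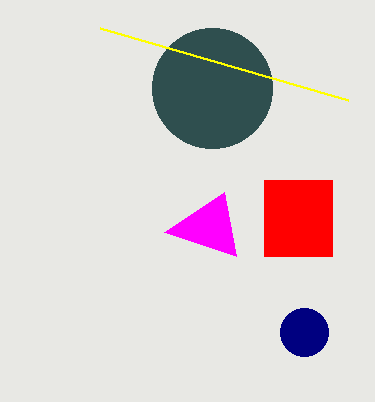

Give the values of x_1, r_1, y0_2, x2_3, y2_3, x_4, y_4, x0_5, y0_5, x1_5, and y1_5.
x_1 = 212; r_1 = 60; y0_2 = 100; x2_3 = 224; y2_3 = 192; x_4 = 304; y_4 = 332; x0_5 = 264; y0_5 = 180; x1_5 = 332; y1_5 = 256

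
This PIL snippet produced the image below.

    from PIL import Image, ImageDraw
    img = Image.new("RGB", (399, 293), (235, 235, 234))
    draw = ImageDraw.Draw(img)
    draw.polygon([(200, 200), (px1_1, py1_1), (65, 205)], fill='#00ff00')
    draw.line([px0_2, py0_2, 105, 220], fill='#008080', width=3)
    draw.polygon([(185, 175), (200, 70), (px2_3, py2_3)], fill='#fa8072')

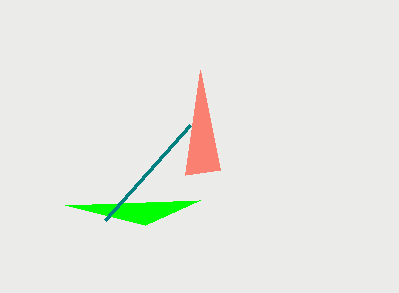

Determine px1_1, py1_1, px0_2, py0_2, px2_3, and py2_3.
px1_1 = 145
py1_1 = 225
px0_2 = 190
py0_2 = 125
px2_3 = 220
py2_3 = 170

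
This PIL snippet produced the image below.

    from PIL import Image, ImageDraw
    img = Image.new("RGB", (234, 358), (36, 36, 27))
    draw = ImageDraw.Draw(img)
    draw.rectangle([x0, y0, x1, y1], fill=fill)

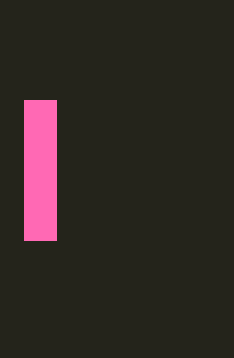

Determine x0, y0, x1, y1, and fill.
x0 = 24; y0 = 100; x1 = 56; y1 = 240; fill = 'hotpink'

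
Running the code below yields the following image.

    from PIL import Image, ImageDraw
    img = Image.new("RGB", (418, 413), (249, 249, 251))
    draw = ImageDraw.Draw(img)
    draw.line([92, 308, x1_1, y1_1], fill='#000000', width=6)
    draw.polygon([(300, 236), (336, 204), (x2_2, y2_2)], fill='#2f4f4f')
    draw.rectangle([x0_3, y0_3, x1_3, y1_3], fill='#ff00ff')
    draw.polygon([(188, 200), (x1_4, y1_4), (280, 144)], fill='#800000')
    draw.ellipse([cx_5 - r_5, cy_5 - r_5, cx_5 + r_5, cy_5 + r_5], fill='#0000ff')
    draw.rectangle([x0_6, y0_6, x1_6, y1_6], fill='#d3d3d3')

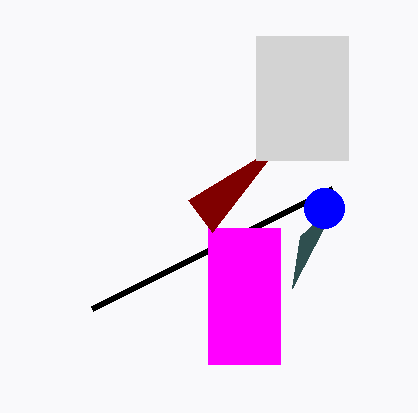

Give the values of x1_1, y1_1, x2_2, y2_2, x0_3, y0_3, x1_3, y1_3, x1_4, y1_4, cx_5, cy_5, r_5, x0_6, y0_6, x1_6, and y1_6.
x1_1 = 332; y1_1 = 188; x2_2 = 292; y2_2 = 288; x0_3 = 208; y0_3 = 228; x1_3 = 280; y1_3 = 364; x1_4 = 212; y1_4 = 232; cx_5 = 324; cy_5 = 208; r_5 = 20; x0_6 = 256; y0_6 = 36; x1_6 = 348; y1_6 = 160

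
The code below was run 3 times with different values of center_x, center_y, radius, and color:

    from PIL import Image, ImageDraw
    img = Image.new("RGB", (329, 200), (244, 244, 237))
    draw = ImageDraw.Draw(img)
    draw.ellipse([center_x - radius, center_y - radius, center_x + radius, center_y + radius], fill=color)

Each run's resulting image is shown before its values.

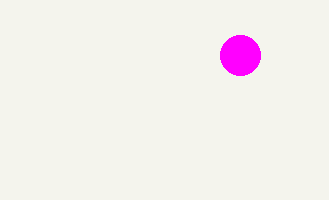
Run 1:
center_x = 240, center_y = 55, radius = 20, color = 'magenta'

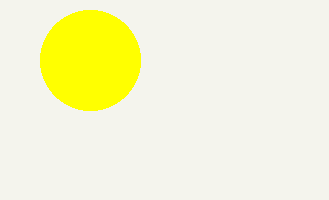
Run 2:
center_x = 90, center_y = 60, radius = 50, color = 'yellow'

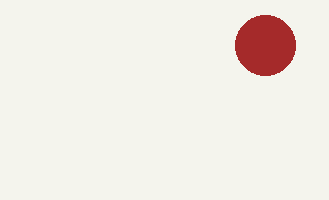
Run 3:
center_x = 265; center_y = 45; radius = 30; color = 'brown'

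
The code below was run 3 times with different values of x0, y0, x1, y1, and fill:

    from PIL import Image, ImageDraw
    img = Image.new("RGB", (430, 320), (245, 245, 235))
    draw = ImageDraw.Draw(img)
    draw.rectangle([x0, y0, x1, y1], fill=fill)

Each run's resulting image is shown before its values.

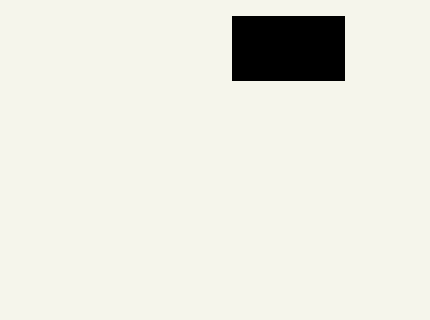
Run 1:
x0 = 232; y0 = 16; x1 = 344; y1 = 80; fill = 'black'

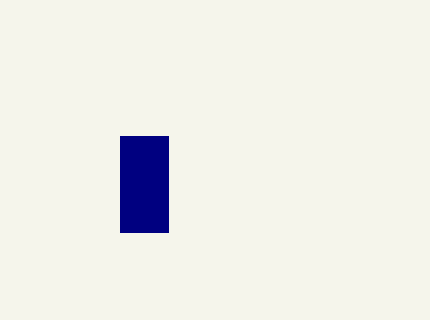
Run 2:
x0 = 120
y0 = 136
x1 = 168
y1 = 232
fill = 'navy'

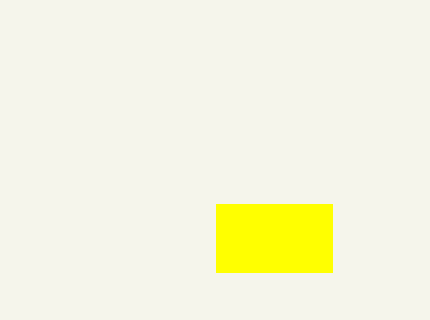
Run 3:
x0 = 216; y0 = 204; x1 = 332; y1 = 272; fill = 'yellow'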